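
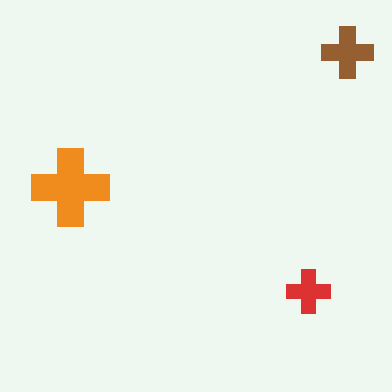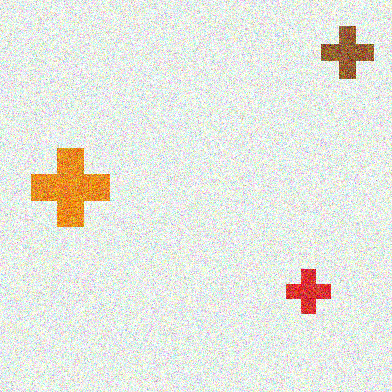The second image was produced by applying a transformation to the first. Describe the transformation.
The transformation is: degraded with heavy additive noise.

Random speckle covers the whole image, including the flat background.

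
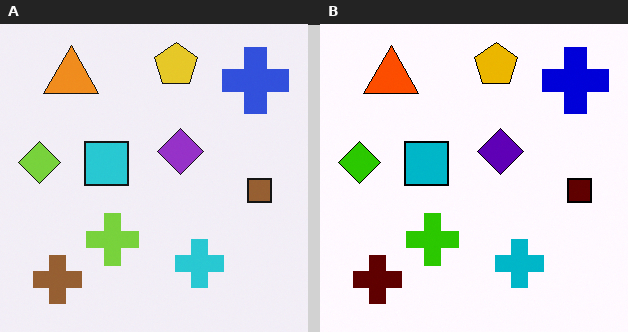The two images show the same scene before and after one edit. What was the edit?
Given much higher contrast.

Tones are pushed away from mid-grey across the whole image — a global contrast change.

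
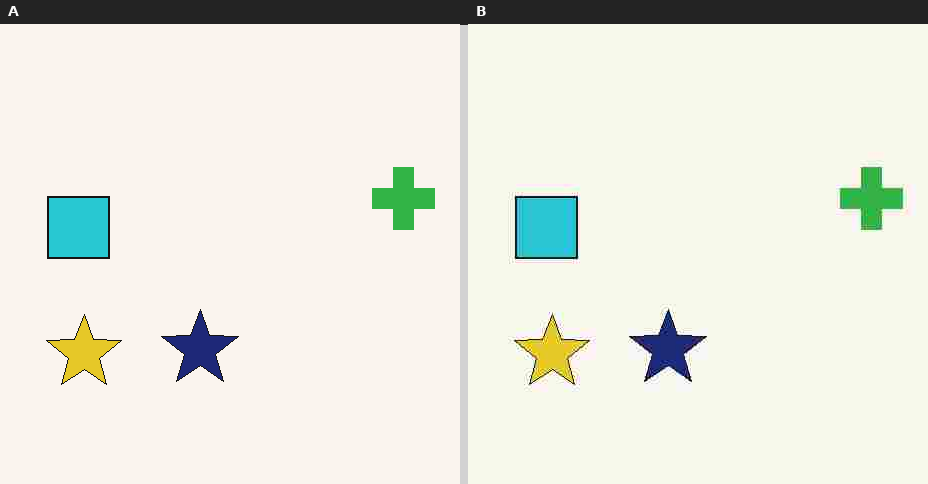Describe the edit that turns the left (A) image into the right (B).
Heavily JPEG-compressed with obvious blocking artifacts.

Blocky 8×8 compression artifacts appear around shape edges and the flat background shows ringing — characteristic JPEG degradation.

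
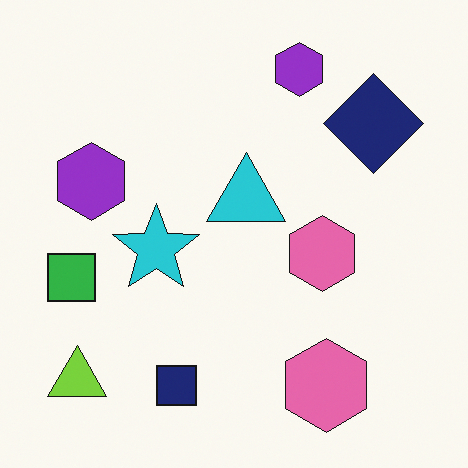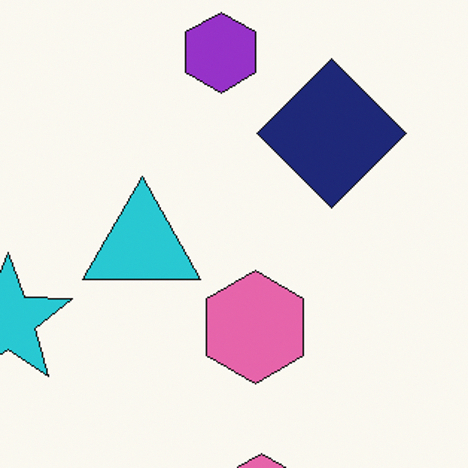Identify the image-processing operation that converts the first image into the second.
It was cropped slightly and scaled back up.

The visible shapes are larger and the field of view is narrower; shapes near the original edges may be partly or wholly outside the frame — a crop-and-rescale.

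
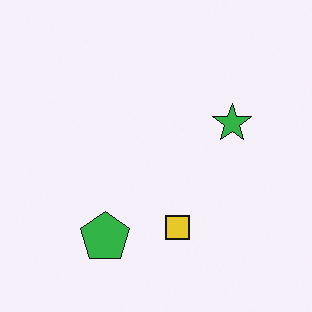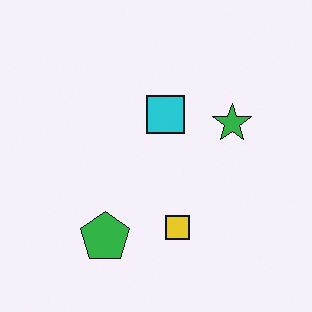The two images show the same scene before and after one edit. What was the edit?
This is the original image overlaid with an additional cyan square.

A cyan square appears in the second image that is absent from the first.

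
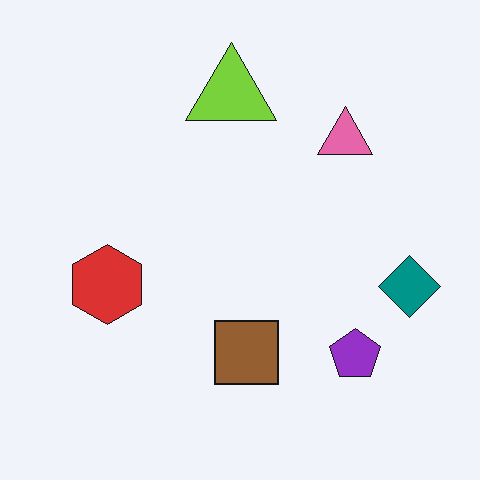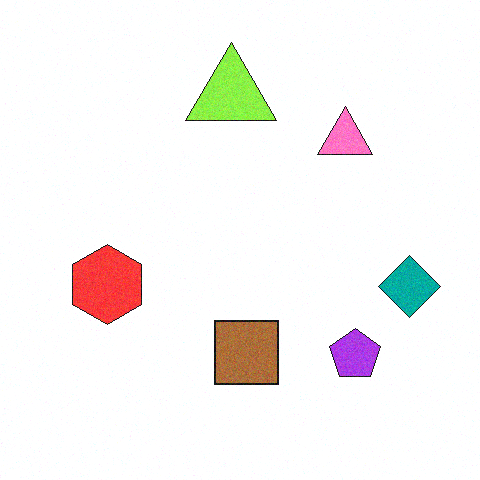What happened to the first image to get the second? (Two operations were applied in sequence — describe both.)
The second image is the first degraded with subtle gaussian noise, then slightly brightened.

Random speckle covers the whole image, including the flat background. Every pixel — background and shapes alike — is uniformly brightened.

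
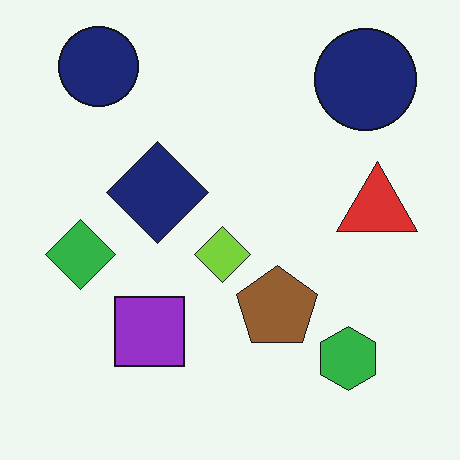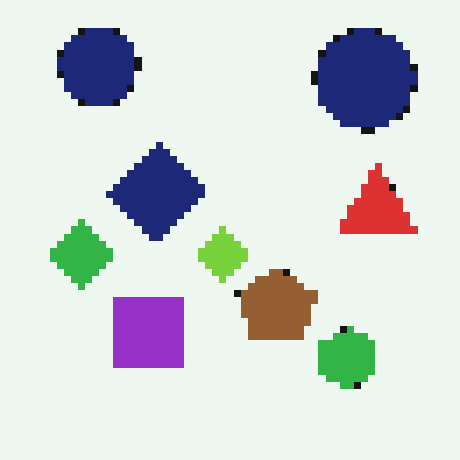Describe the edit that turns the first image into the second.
This is the original image pixelated into visible square blocks.

Shapes are reduced to large square blocks; fine edges and outlines are lost — a downscale-then-upscale (mosaic) effect.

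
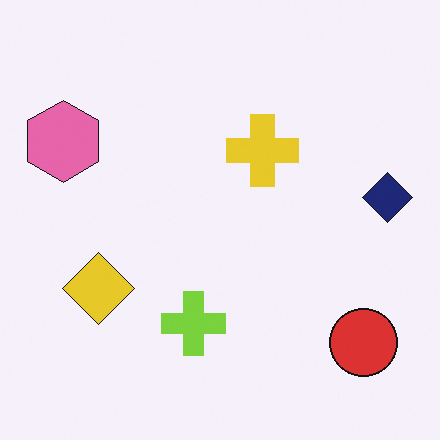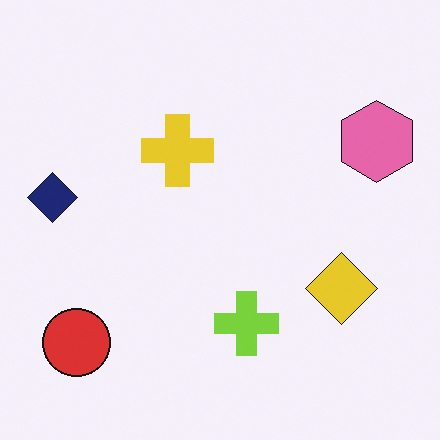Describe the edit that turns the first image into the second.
This is the original image flipped horizontally (left ↔ right).

The navy diamond is in the right of the first image and the left of the second — shapes on opposite sides of the vertical midline have swapped in a mirror flip.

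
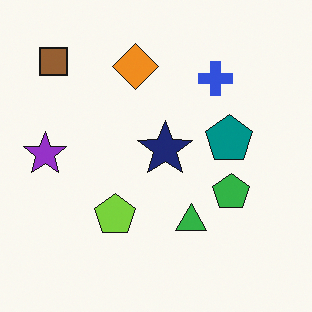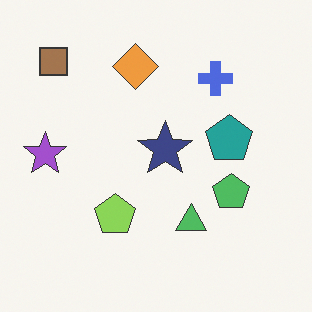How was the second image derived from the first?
The second image is the first given slightly reduced contrast.

Tones are pushed toward mid-grey across the whole image — a global contrast change.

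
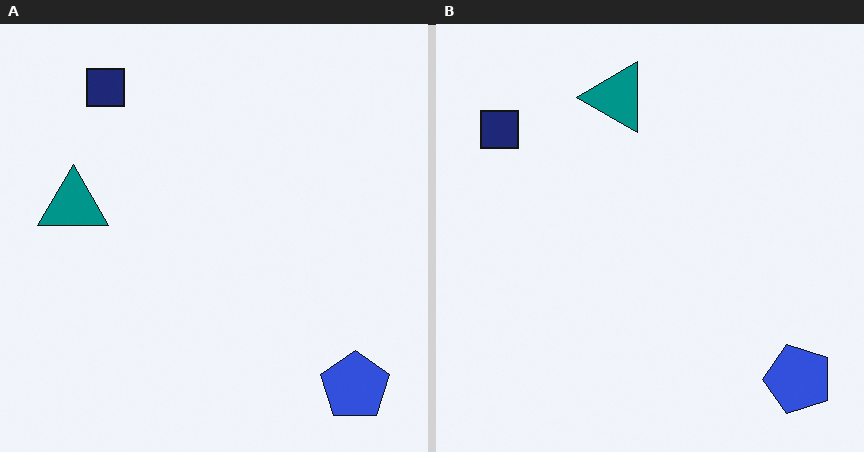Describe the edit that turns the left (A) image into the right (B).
It was transposed (reflected across the top-left ↔ bottom-right diagonal).

Shapes have swapped their row and column positions — what was in the top-right is now in the bottom-left — a diagonal reflection.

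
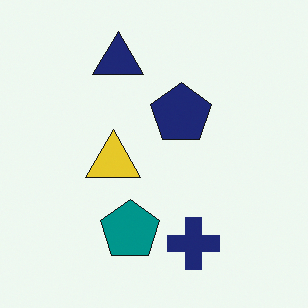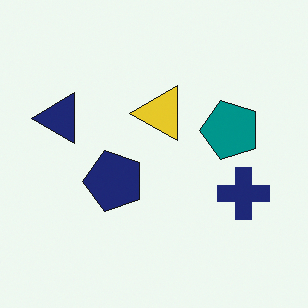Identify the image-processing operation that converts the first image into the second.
The transformation is: transposed (reflected across the top-left ↔ bottom-right diagonal).

Shapes have swapped their row and column positions — what was in the top-right is now in the bottom-left — a diagonal reflection.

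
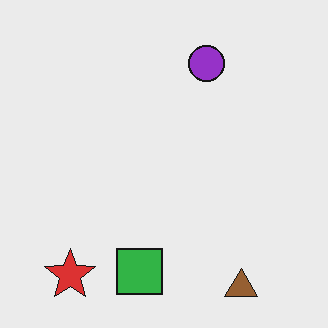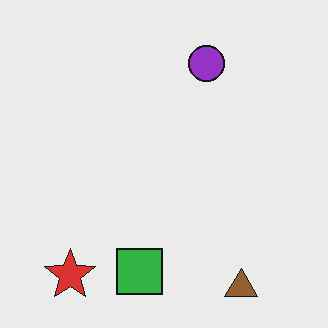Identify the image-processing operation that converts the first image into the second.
This is the original image JPEG-compressed with visible artifacts.

Blocky 8×8 compression artifacts appear around shape edges and the flat background shows ringing — characteristic JPEG degradation.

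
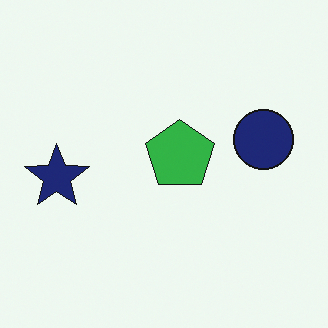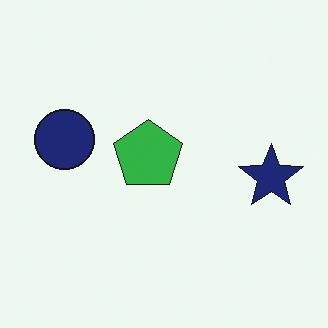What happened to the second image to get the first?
This is the original image flipped horizontally (left ↔ right).

The navy star is in the right of the second image and the left of the first — shapes on opposite sides of the vertical midline have swapped in a mirror flip.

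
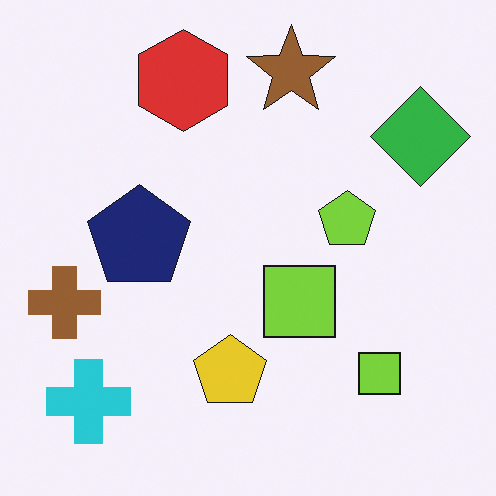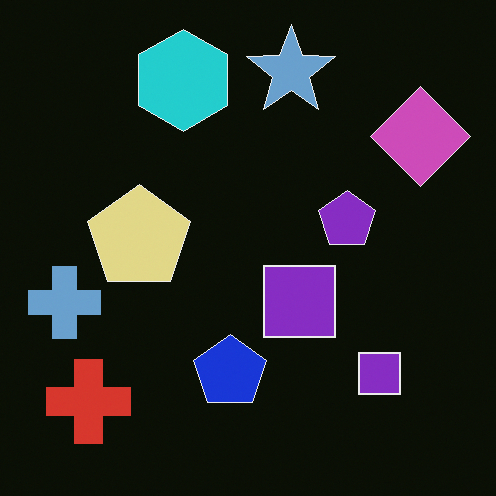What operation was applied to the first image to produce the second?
Color-inverted (negative).

The light background has become dark and every shape's color is its complement — a photographic negative.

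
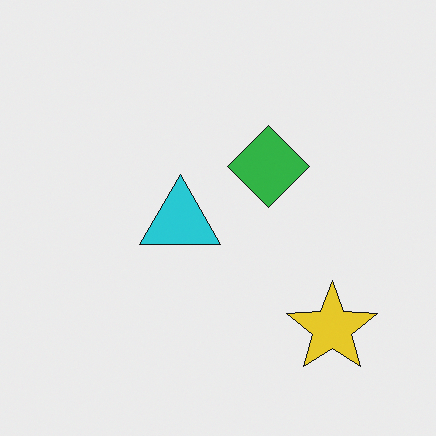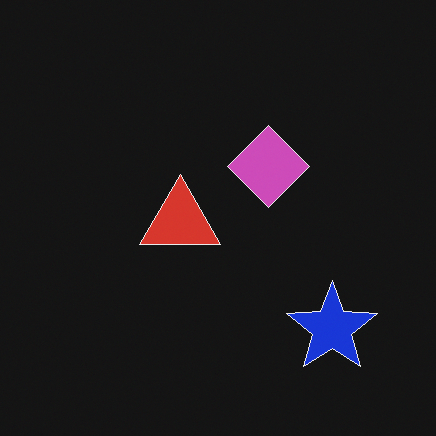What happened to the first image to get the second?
It was color-inverted (negative).

The light background has become dark and every shape's color is its complement — a photographic negative.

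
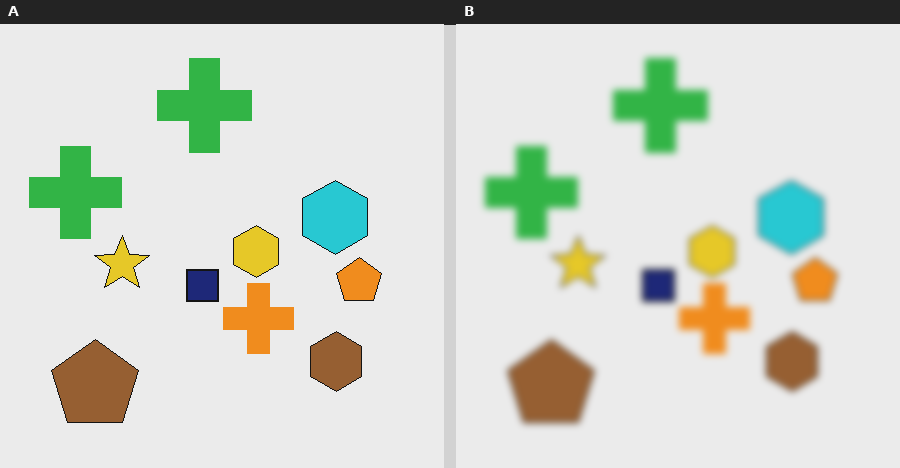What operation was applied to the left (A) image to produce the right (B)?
The transformation is: moderately blurred.

Shape edges and outlines are uniformly softened across the whole image.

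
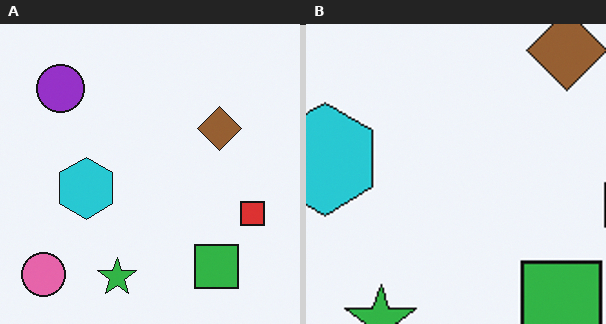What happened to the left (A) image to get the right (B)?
This is the original image cropped tightly and scaled back up.

The visible shapes are larger and the field of view is narrower; shapes near the original edges may be partly or wholly outside the frame — a crop-and-rescale.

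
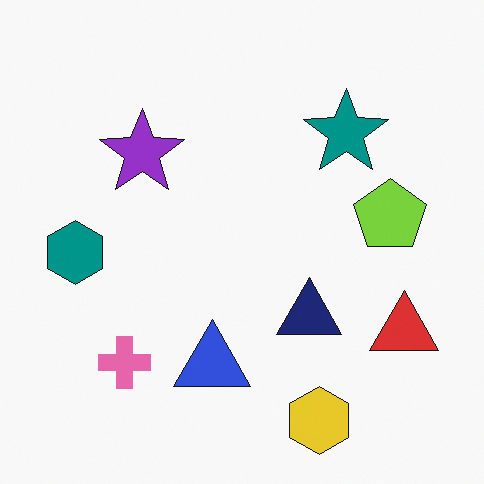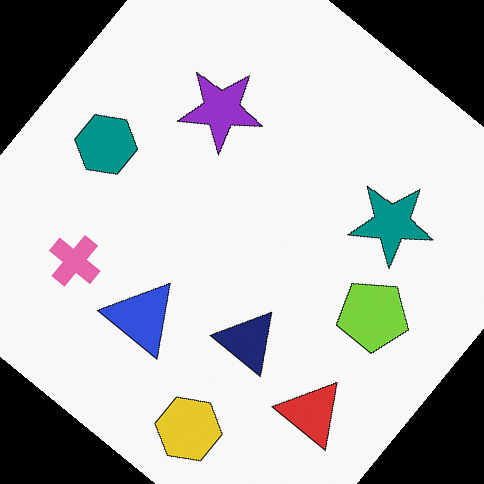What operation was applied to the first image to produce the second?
The transformation is: rotated clockwise by a large amount — several tens of degrees.

Every shape is tilted by the same angle and the image corners show triangular fill wedges — a whole-image rotation by a non-right angle.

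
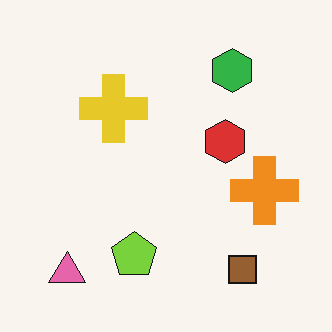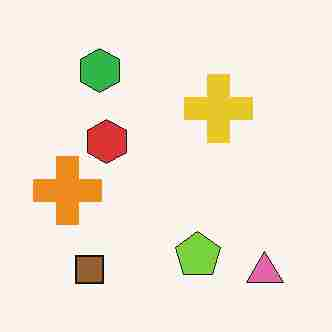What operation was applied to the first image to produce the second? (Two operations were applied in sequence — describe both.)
It was flipped horizontally (left ↔ right), then heavily JPEG-compressed with obvious blocking artifacts.

The pink triangle is in the bottom-left of the first image and the bottom-right of the second — shapes on opposite sides of the vertical midline have swapped in a mirror flip. Blocky 8×8 compression artifacts appear around shape edges and the flat background shows ringing — characteristic JPEG degradation.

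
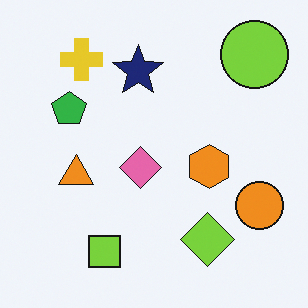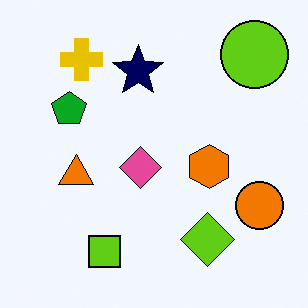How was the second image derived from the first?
Given slightly increased contrast.

Tones are pushed away from mid-grey across the whole image — a global contrast change.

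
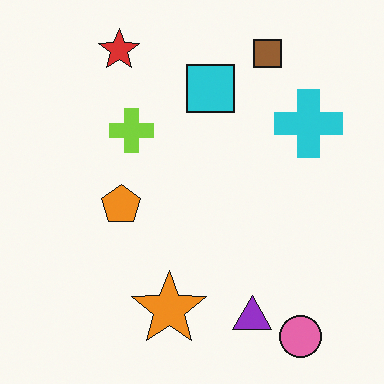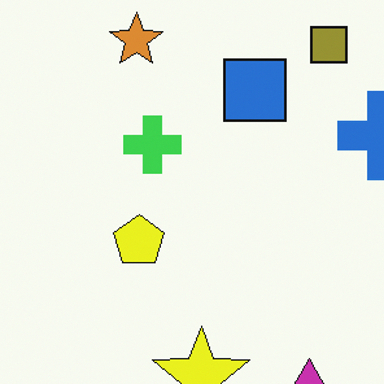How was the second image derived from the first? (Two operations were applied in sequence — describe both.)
The second image is the first cropped slightly and scaled back up, then hue-shifted slightly.

The visible shapes are larger and the field of view is narrower; shapes near the original edges may be partly or wholly outside the frame — a crop-and-rescale. Every shape's color has rotated by the same amount around the hue wheel — a uniform hue shift.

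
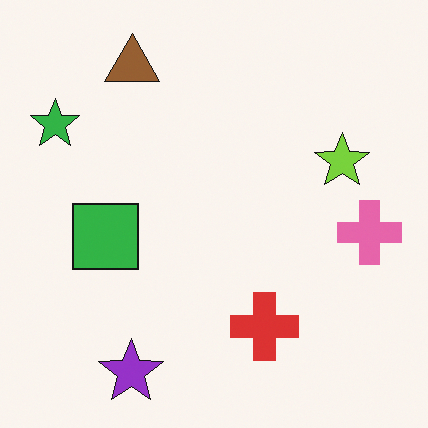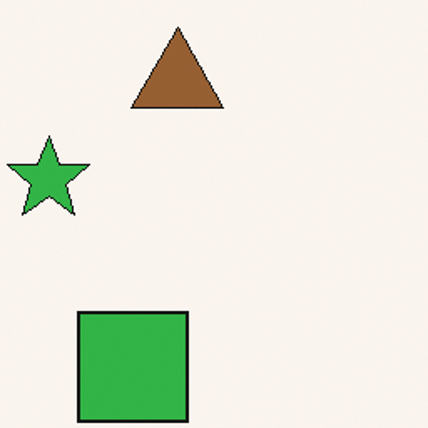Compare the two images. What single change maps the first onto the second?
Cropped tightly and scaled back up.

The visible shapes are larger and the field of view is narrower; shapes near the original edges may be partly or wholly outside the frame — a crop-and-rescale.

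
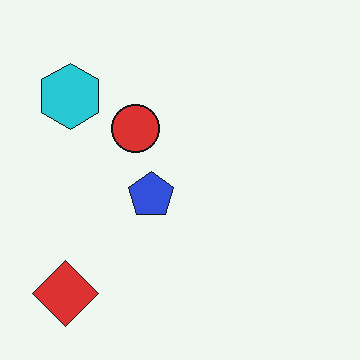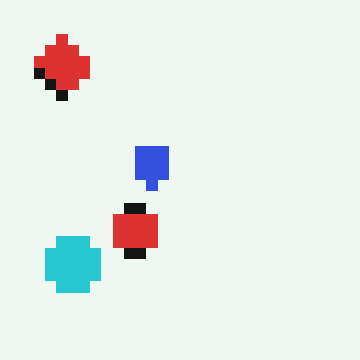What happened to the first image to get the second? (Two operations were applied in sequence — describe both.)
The image was flipped vertically (top ↔ bottom), then heavily pixelated into large blocks.

The red diamond is in the bottom-left of the first image and the top-left of the second — shapes on opposite sides of the horizontal midline have swapped in a mirror flip. Shapes are reduced to large square blocks; fine edges and outlines are lost — a downscale-then-upscale (mosaic) effect.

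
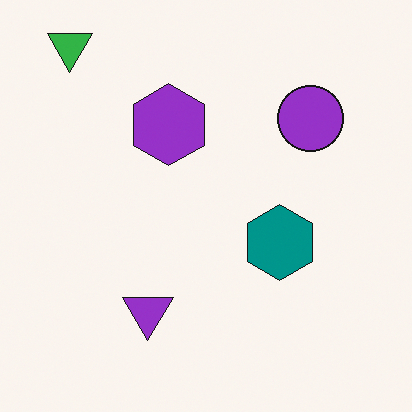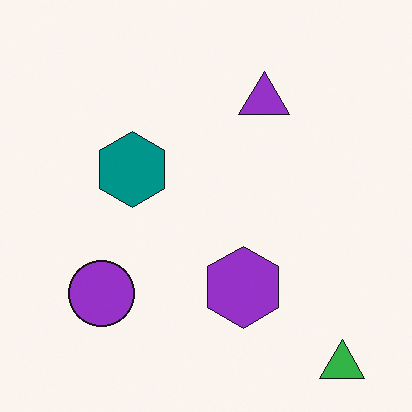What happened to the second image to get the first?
This is the original image rotated 180°.

The green triangle sits in the bottom-right of the second image and the top-left of the first — consistent with a whole-image 180° rotation.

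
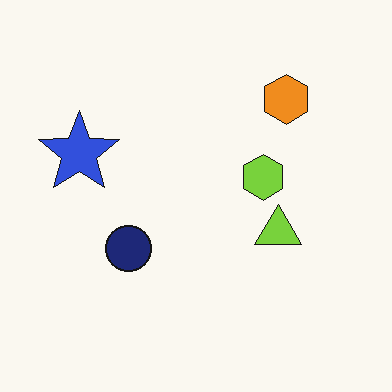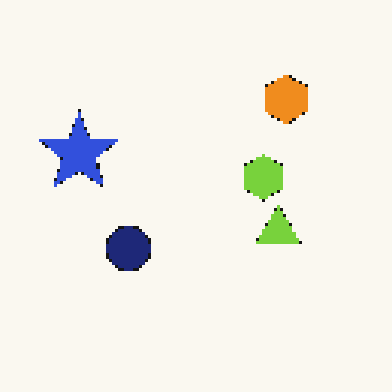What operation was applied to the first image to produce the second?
The image was lightly pixelated (a mild mosaic effect).

Shapes are reduced to large square blocks; fine edges and outlines are lost — a downscale-then-upscale (mosaic) effect.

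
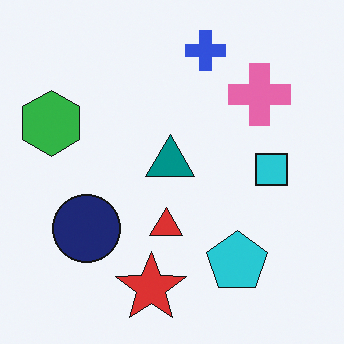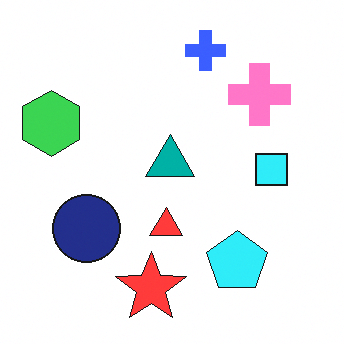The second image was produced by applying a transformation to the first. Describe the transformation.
The second image is the first slightly brightened.

Every pixel — background and shapes alike — is uniformly brightened.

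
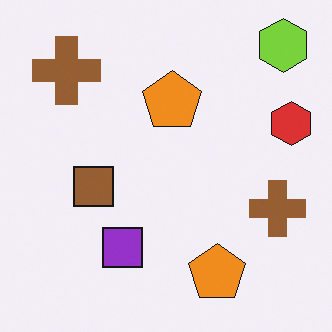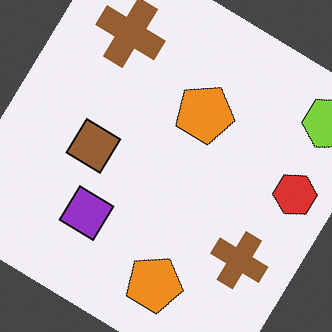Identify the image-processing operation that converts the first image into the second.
It was rotated clockwise by a large amount — several tens of degrees.

Every shape is tilted by the same angle and the image corners show triangular fill wedges — a whole-image rotation by a non-right angle.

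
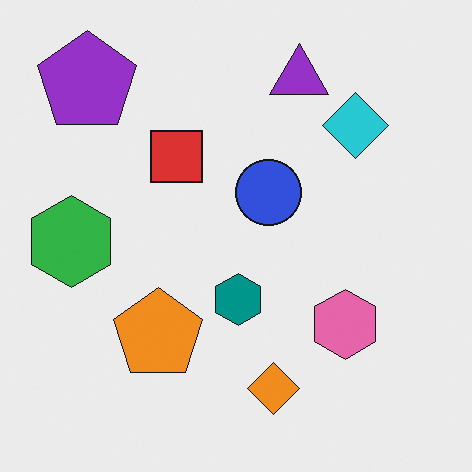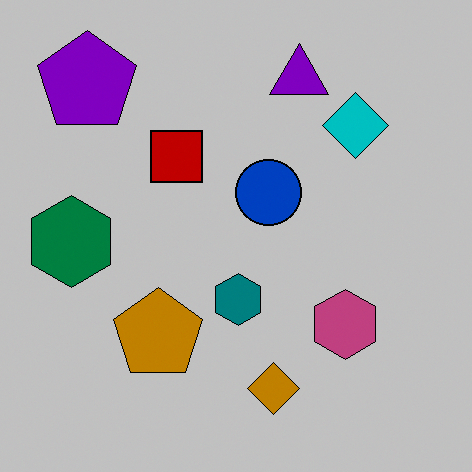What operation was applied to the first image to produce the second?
It was heavily posterized to just a handful of flat colors.

Each flat color has snapped to a coarser quantized level — most visibly, the near-white background has dropped to a flat grey.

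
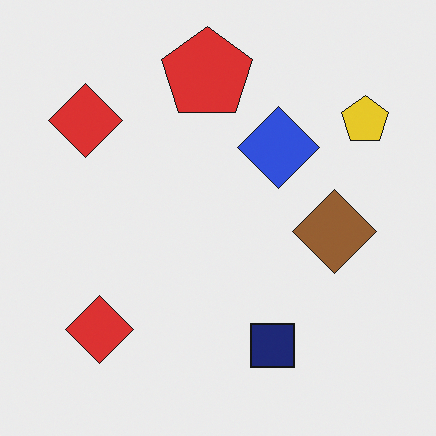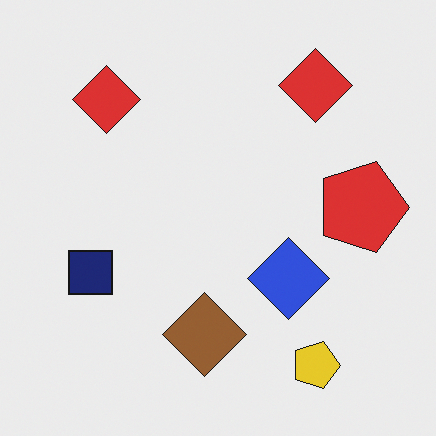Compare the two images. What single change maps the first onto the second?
It was rotated 90° clockwise.

The yellow pentagon sits in the top-right of the first image and the bottom-right of the second — consistent with a whole-image 90° clockwise rotation.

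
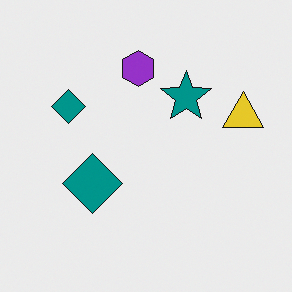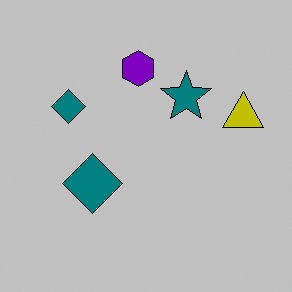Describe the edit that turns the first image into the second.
The second image is the first aggressively posterized.

Each flat color has snapped to a coarser quantized level — most visibly, the near-white background has dropped to a flat grey.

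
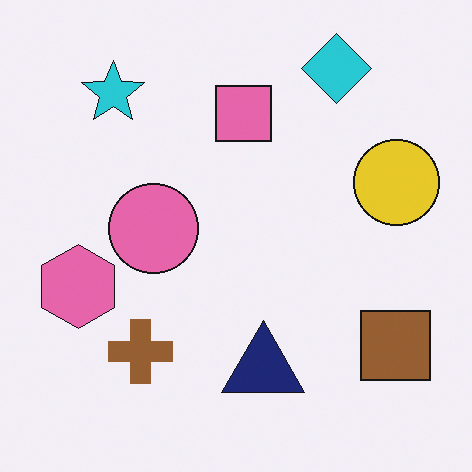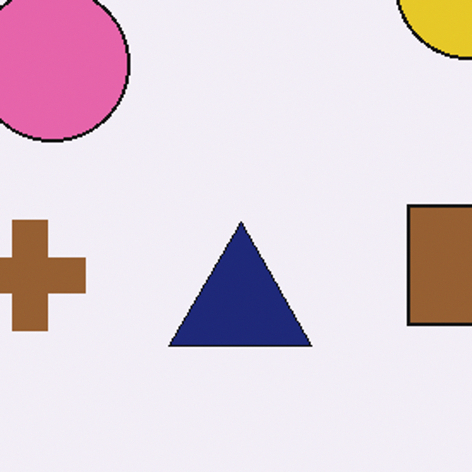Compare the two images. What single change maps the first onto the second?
Cropped tightly and scaled back up.

The visible shapes are larger and the field of view is narrower; shapes near the original edges may be partly or wholly outside the frame — a crop-and-rescale.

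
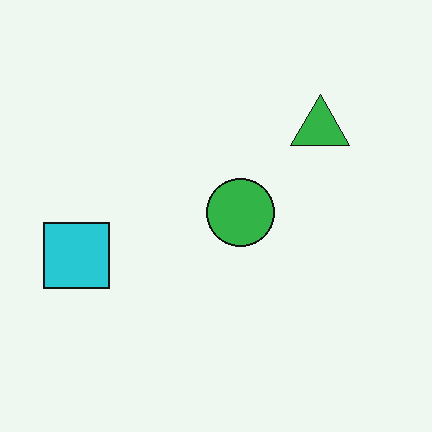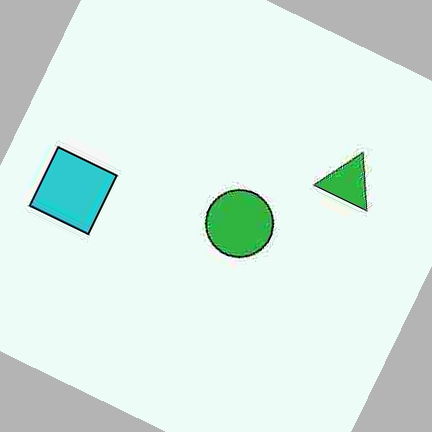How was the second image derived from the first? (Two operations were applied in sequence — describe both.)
Heavily JPEG-compressed with obvious blocking artifacts, then rotated clockwise by a clearly visible amount.

Blocky 8×8 compression artifacts appear around shape edges and the flat background shows ringing — characteristic JPEG degradation. Every shape is tilted by the same angle and the image corners show triangular fill wedges — a whole-image rotation by a non-right angle.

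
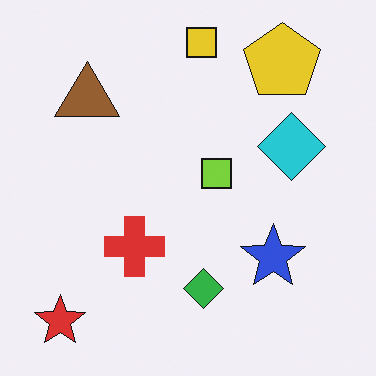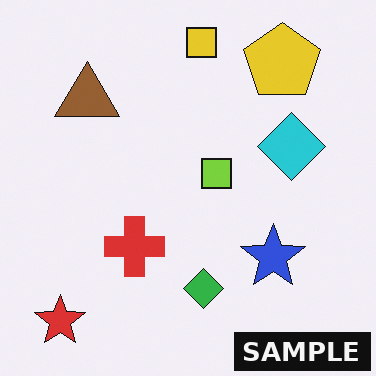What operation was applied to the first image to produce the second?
This is the original image watermarked with the text "SAMPLE" in the lower-right corner.

A dark label reading "SAMPLE" appears in the lower-right corner.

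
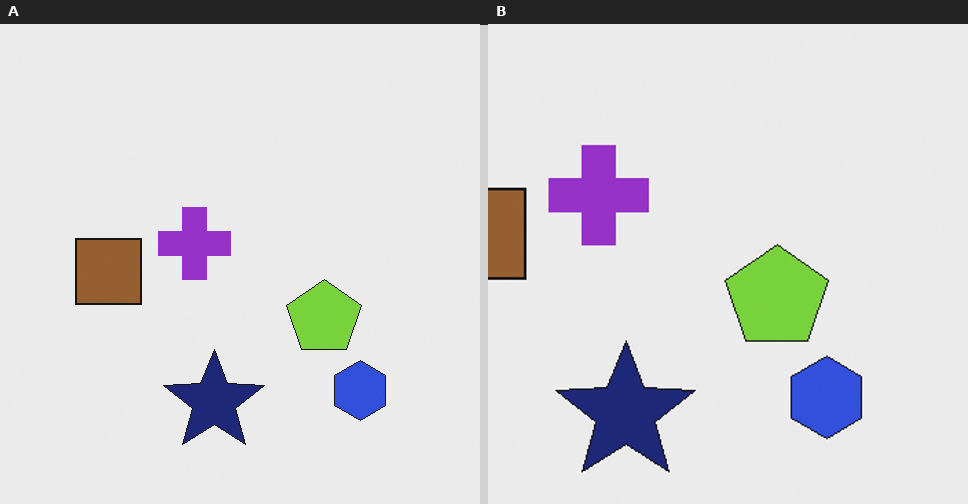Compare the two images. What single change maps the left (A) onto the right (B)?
The transformation is: cropped to a modestly smaller region and rescaled.

The visible shapes are larger and the field of view is narrower; shapes near the original edges may be partly or wholly outside the frame — a crop-and-rescale.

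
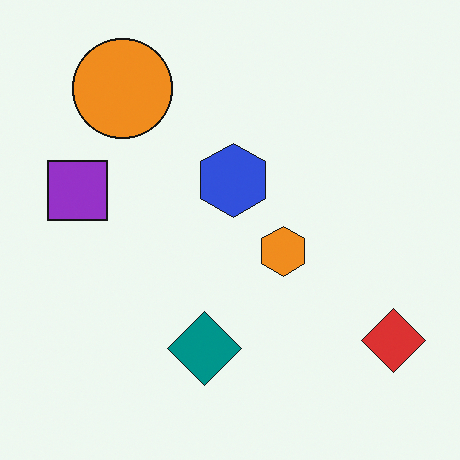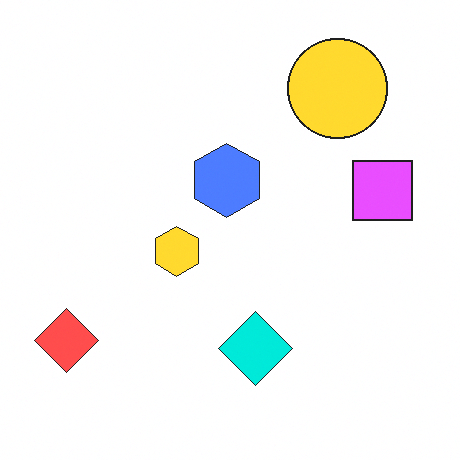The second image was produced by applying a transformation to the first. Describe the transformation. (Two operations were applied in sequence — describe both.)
It was flipped horizontally (left ↔ right), then substantially brightened.

The red diamond is in the bottom-right of the first image and the bottom-left of the second — shapes on opposite sides of the vertical midline have swapped in a mirror flip. Every pixel — background and shapes alike — is uniformly brightened.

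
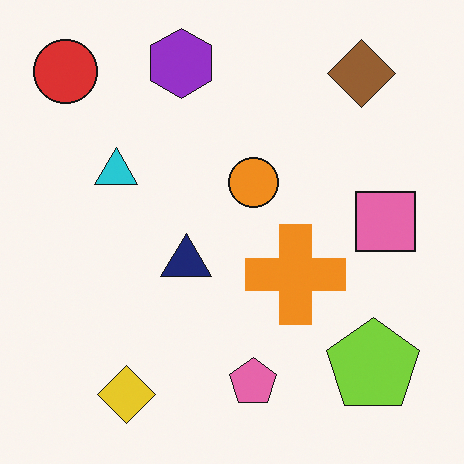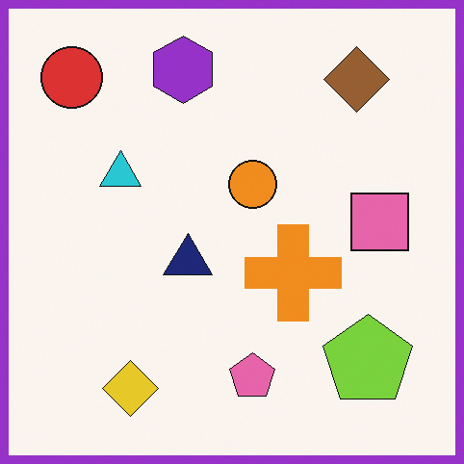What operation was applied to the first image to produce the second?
This is the original image framed with a purple border.

A solid purple frame runs around the edge of the second image, with the content slightly shrunk inside it.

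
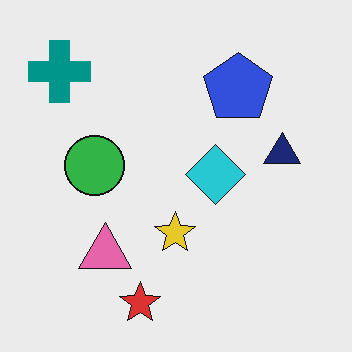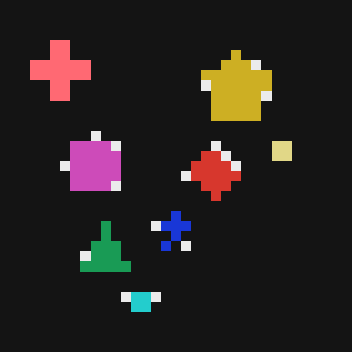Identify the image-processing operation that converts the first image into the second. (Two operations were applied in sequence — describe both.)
The image was heavily pixelated into large blocks, then color-inverted (negative).

Shapes are reduced to large square blocks; fine edges and outlines are lost — a downscale-then-upscale (mosaic) effect. The light background has become dark and every shape's color is its complement — a photographic negative.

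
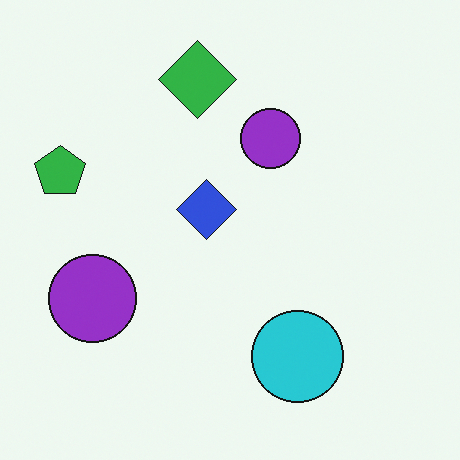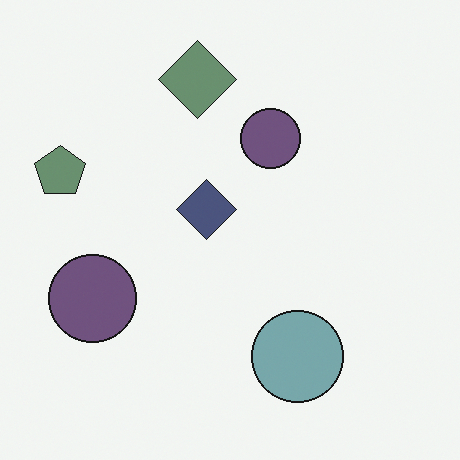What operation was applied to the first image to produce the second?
The transformation is: made much more muted (saturation change).

All colors are more muted and greyish — a global saturation change.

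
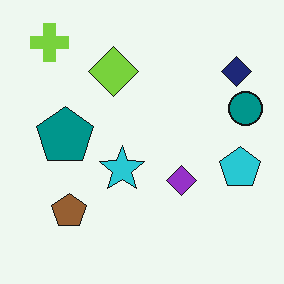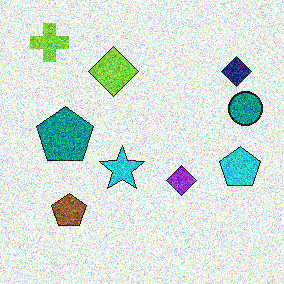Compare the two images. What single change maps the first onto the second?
It was degraded with strong gaussian noise.

Random speckle covers the whole image, including the flat background.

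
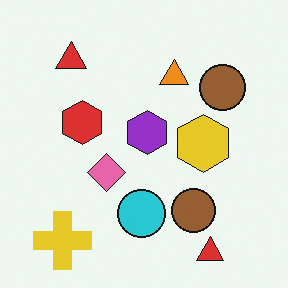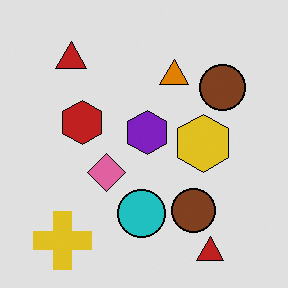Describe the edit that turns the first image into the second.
This is the original image moderately posterized.

Each flat color has snapped to a coarser quantized level — most visibly, the near-white background has dropped to a flat grey.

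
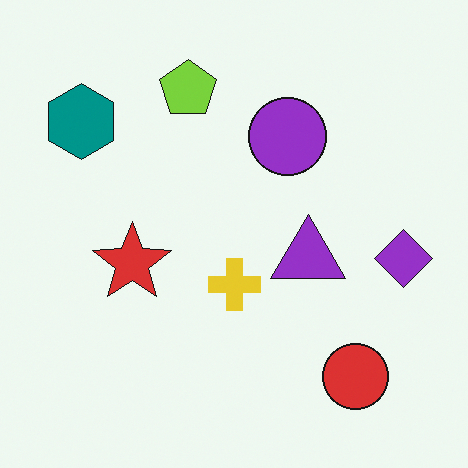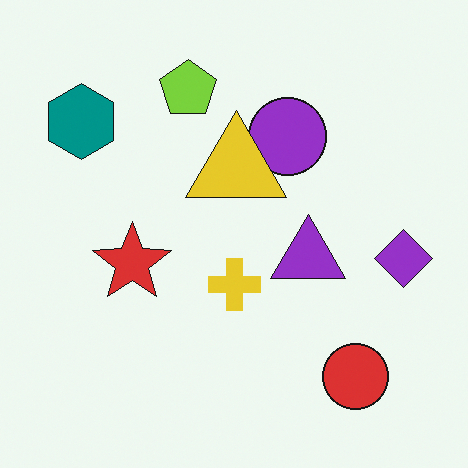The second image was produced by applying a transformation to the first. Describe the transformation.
The image was overlaid with an additional yellow triangle.

A yellow triangle appears in the second image that is absent from the first.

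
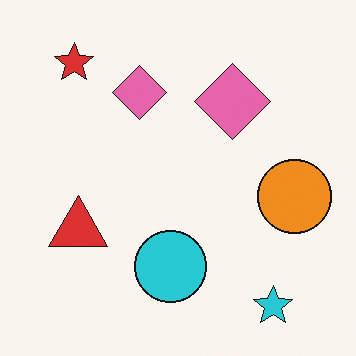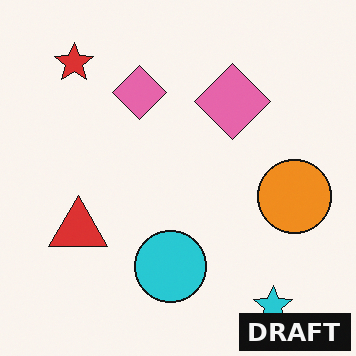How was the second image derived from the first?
It was watermarked with the text "DRAFT" in the lower-right corner.

A dark label reading "DRAFT" appears in the lower-right corner.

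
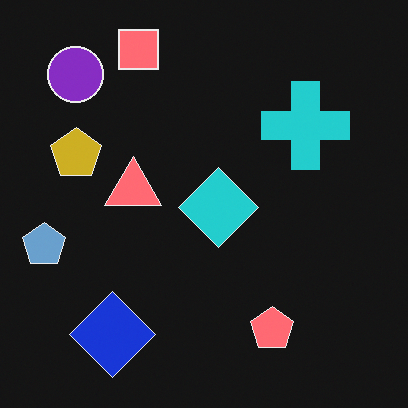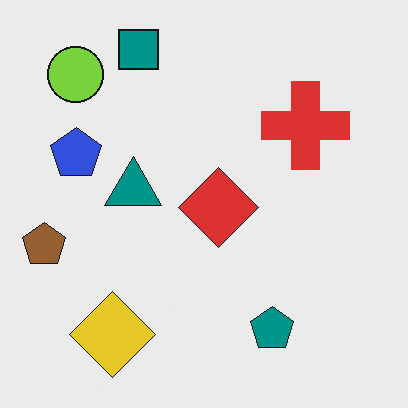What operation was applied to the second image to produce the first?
This is the original image color-inverted (negative).

The light background has become dark and every shape's color is its complement — a photographic negative.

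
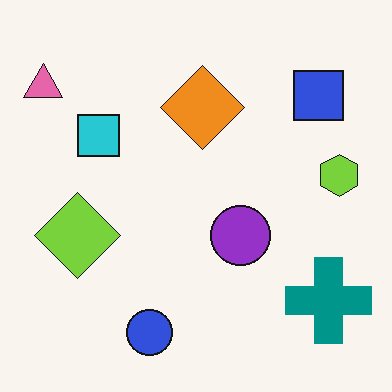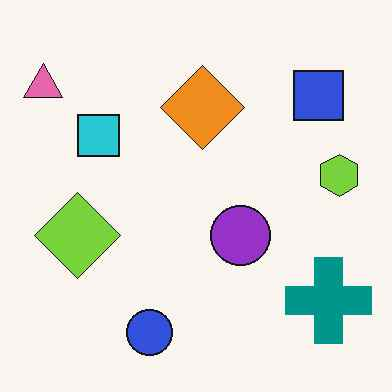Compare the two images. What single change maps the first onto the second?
It was given moderate JPEG compression.

Blocky 8×8 compression artifacts appear around shape edges and the flat background shows ringing — characteristic JPEG degradation.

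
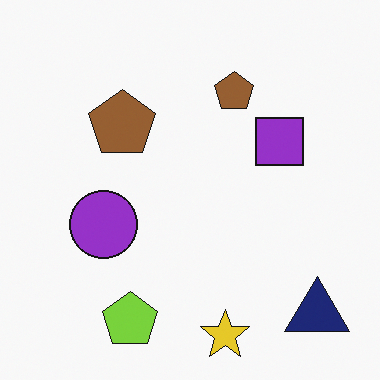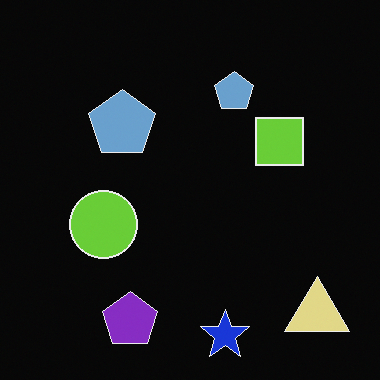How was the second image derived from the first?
The transformation is: color-inverted (negative).

The light background has become dark and every shape's color is its complement — a photographic negative.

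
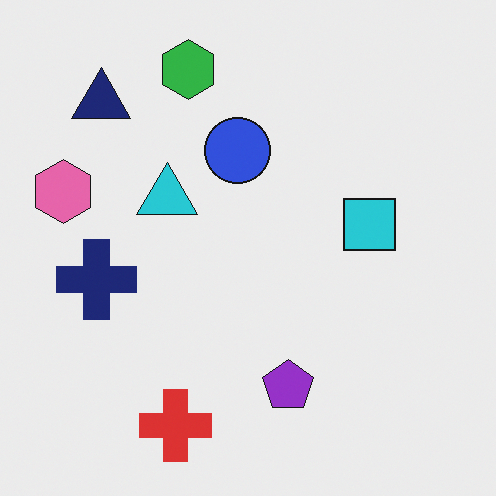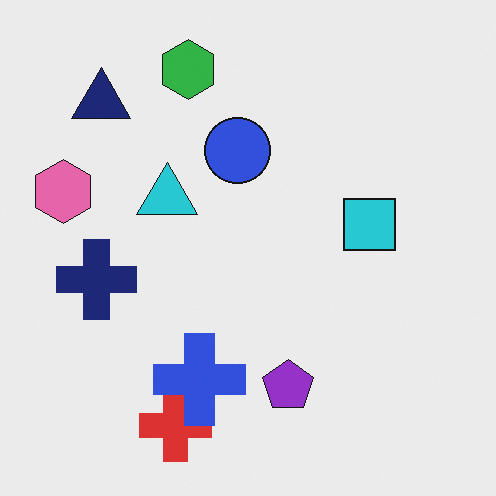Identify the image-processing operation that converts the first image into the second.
Overlaid with an additional blue cross.

A blue cross appears in the second image that is absent from the first.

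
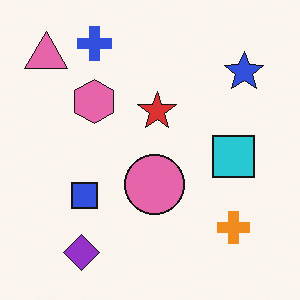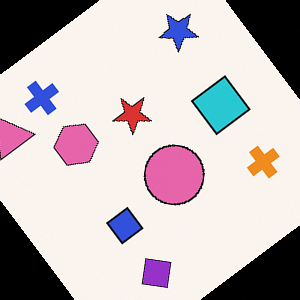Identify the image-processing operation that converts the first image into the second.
The second image is the first rotated counter-clockwise by a large amount — several tens of degrees.

Every shape is tilted by the same angle and the image corners show triangular fill wedges — a whole-image rotation by a non-right angle.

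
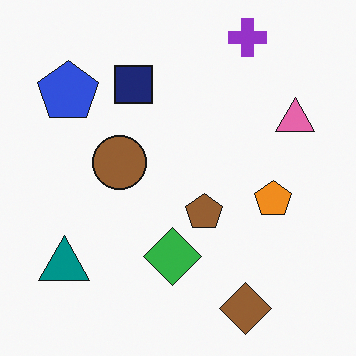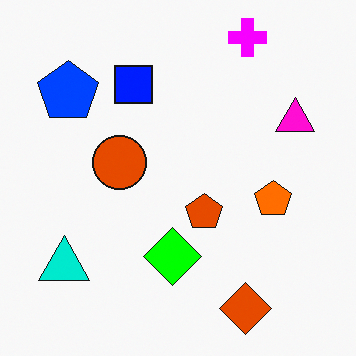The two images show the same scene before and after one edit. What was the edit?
The image was made much more vivid (saturation change).

All colors are more vivid — a global saturation change.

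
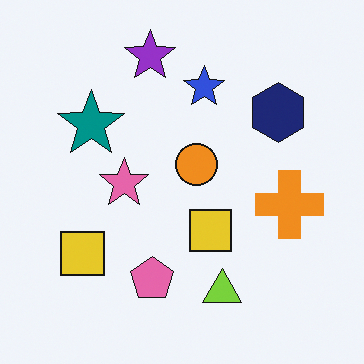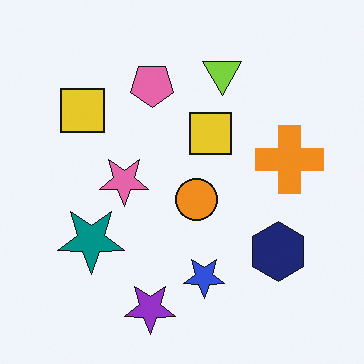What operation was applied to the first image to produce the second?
The transformation is: flipped vertically (top ↔ bottom).

The purple star is in the top of the first image and the bottom of the second — shapes on opposite sides of the horizontal midline have swapped in a mirror flip.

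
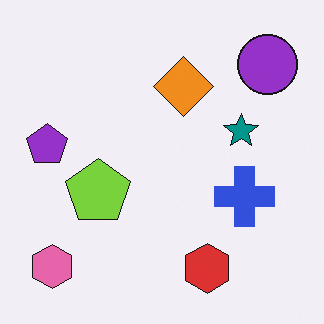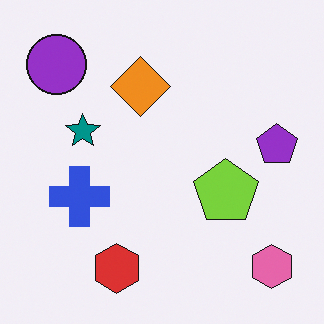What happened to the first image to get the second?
Flipped horizontally (left ↔ right).

The purple pentagon is in the left of the first image and the right of the second — shapes on opposite sides of the vertical midline have swapped in a mirror flip.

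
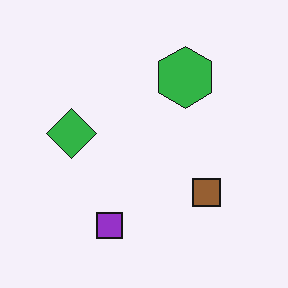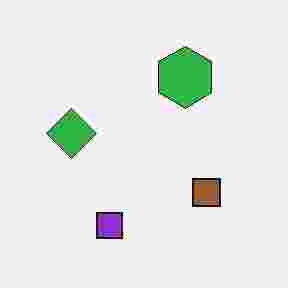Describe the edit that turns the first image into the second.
It was heavily JPEG-compressed with obvious blocking artifacts.

Blocky 8×8 compression artifacts appear around shape edges and the flat background shows ringing — characteristic JPEG degradation.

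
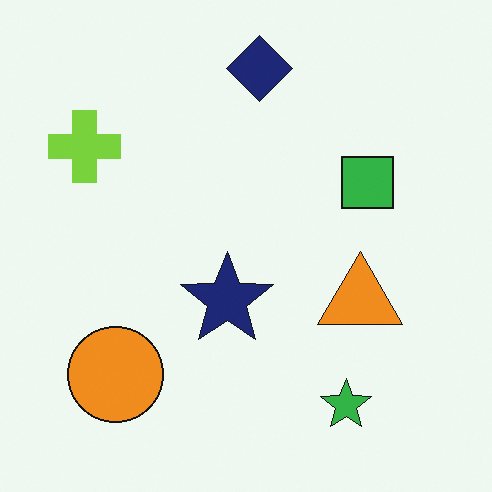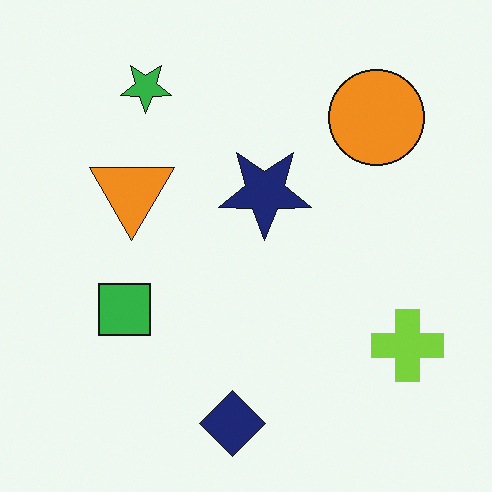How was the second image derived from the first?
It was rotated 180°.

The lime cross sits in the top-left of the first image and the bottom-right of the second — consistent with a whole-image 180° rotation.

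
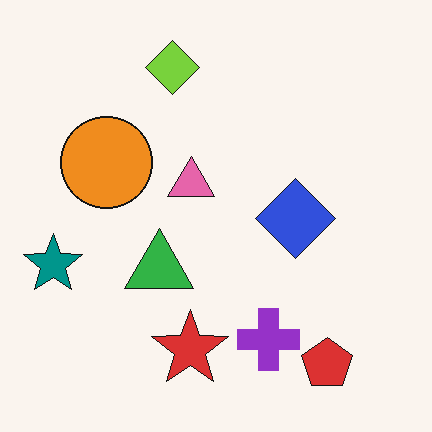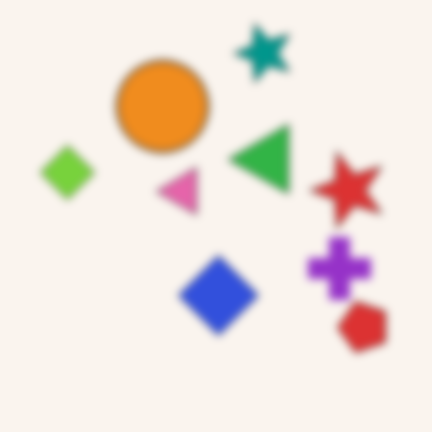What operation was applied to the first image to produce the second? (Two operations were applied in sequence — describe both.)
The image was transposed (reflected across the top-left ↔ bottom-right diagonal), then noticeably gaussian-blurred.

Shapes have swapped their row and column positions — what was in the top-right is now in the bottom-left — a diagonal reflection. Shape edges and outlines are uniformly softened across the whole image.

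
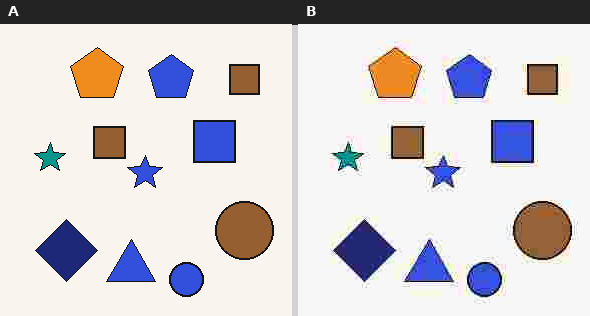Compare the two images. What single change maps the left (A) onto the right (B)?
This is the original image degraded with heavy JPEG compression.

Blocky 8×8 compression artifacts appear around shape edges and the flat background shows ringing — characteristic JPEG degradation.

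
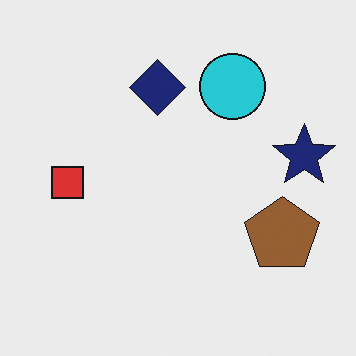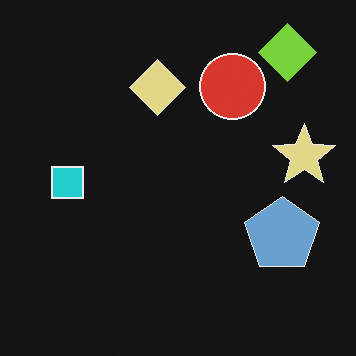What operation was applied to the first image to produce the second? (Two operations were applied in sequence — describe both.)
The second image is the first color-inverted (negative), then overlaid with an additional lime diamond.

The light background has become dark and every shape's color is its complement — a photographic negative. A lime diamond appears in the second image that is absent from the first.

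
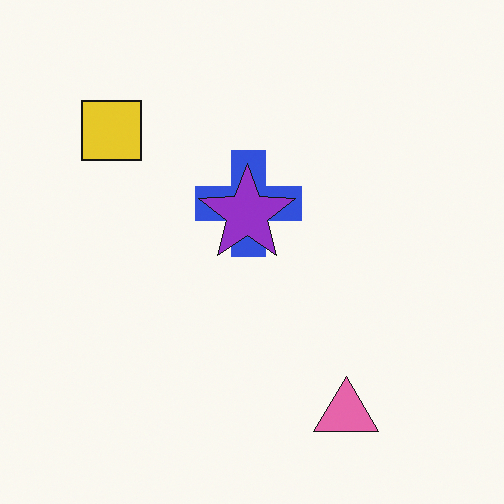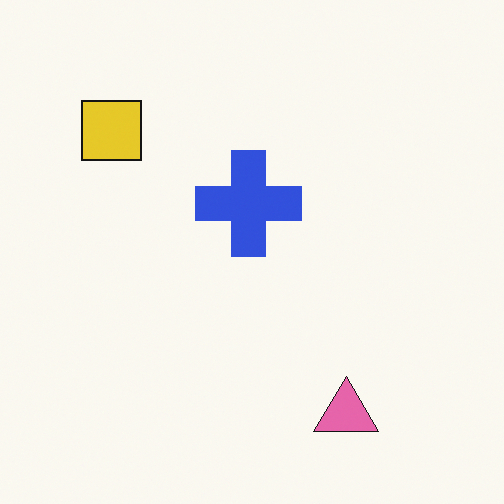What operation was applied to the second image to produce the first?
Overlaid with an additional purple star.

A purple star appears in the first image that is absent from the second.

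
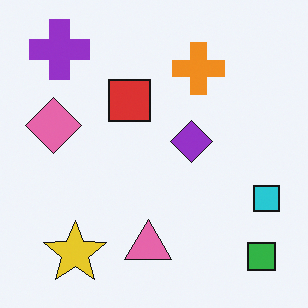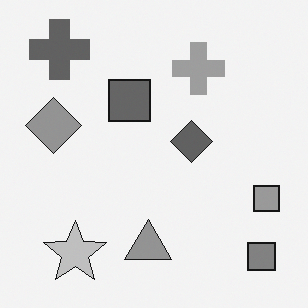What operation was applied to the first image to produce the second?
It was converted to grayscale.

All color is removed — every shape is now a shade of grey.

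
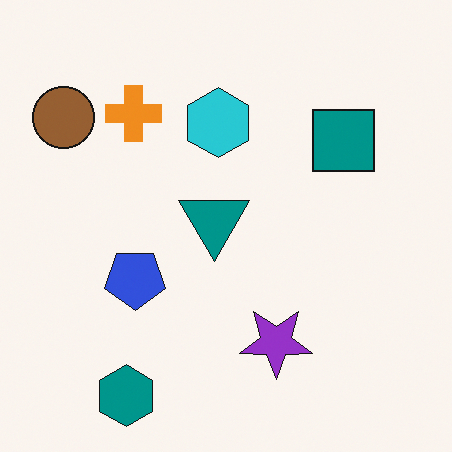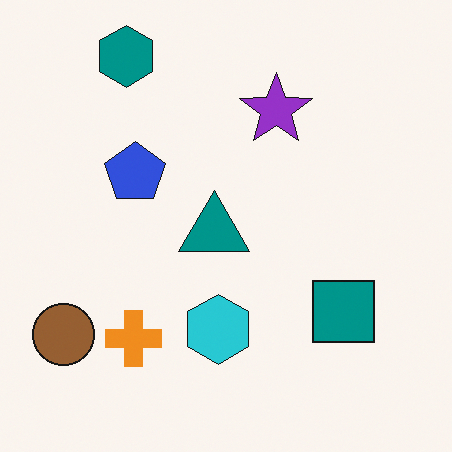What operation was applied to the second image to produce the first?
The image was flipped vertically (top ↔ bottom).

The teal hexagon is in the top-left of the second image and the bottom-left of the first — shapes on opposite sides of the horizontal midline have swapped in a mirror flip.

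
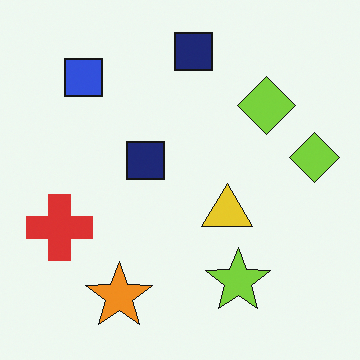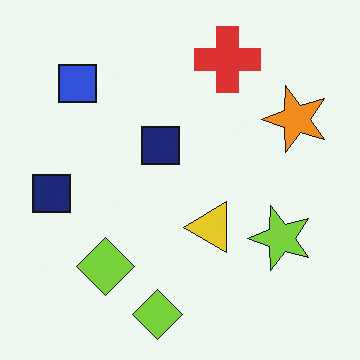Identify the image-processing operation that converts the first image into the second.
Transposed (reflected across the top-left ↔ bottom-right diagonal).

Shapes have swapped their row and column positions — what was in the top-right is now in the bottom-left — a diagonal reflection.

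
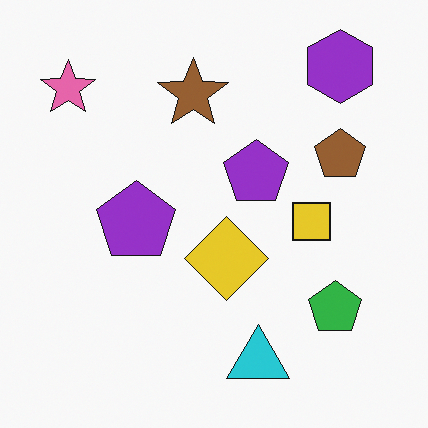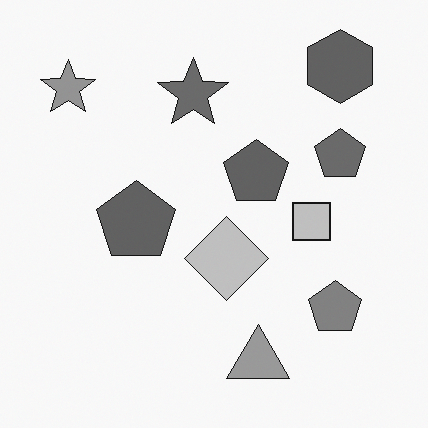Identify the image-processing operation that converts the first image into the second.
Converted to grayscale.

All color is removed — every shape is now a shade of grey.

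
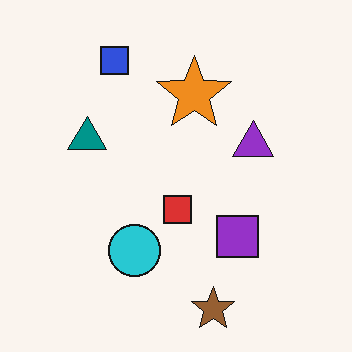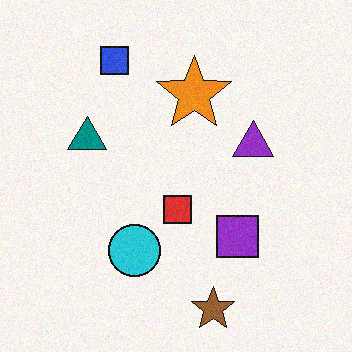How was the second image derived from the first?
It was degraded with subtle gaussian noise.

Random speckle covers the whole image, including the flat background.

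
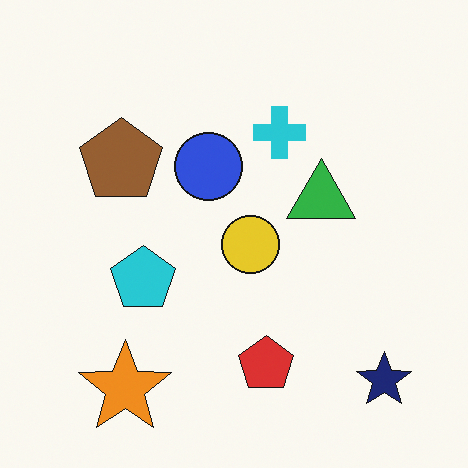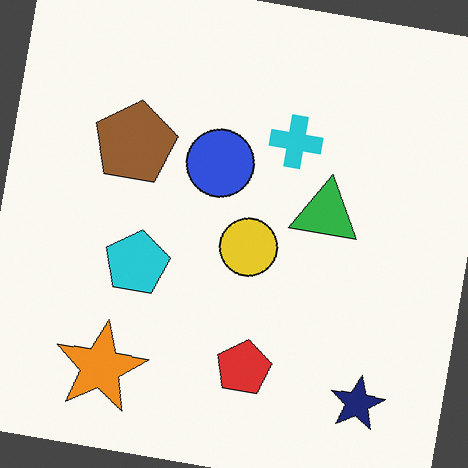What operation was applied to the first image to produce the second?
The transformation is: rotated clockwise by a few degrees.

Every shape is tilted by the same angle and the image corners show triangular fill wedges — a whole-image rotation by a non-right angle.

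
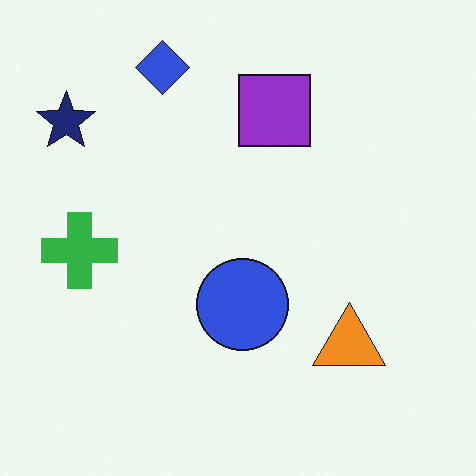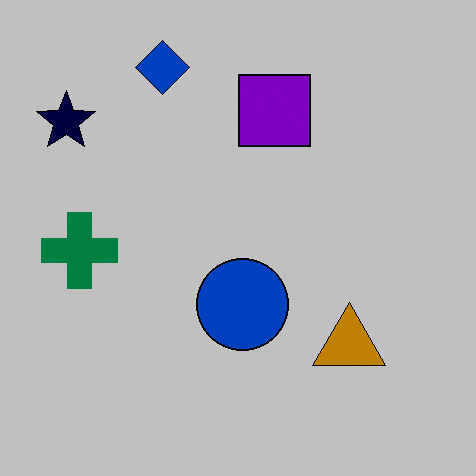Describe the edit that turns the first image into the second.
It was aggressively posterized.

Each flat color has snapped to a coarser quantized level — most visibly, the near-white background has dropped to a flat grey.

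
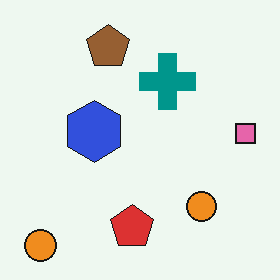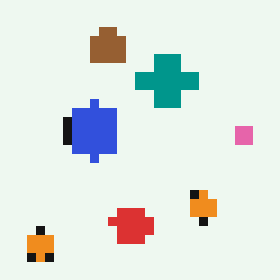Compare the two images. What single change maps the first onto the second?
Coarsely pixelated.

Shapes are reduced to large square blocks; fine edges and outlines are lost — a downscale-then-upscale (mosaic) effect.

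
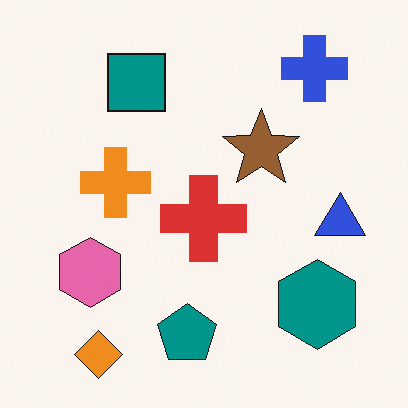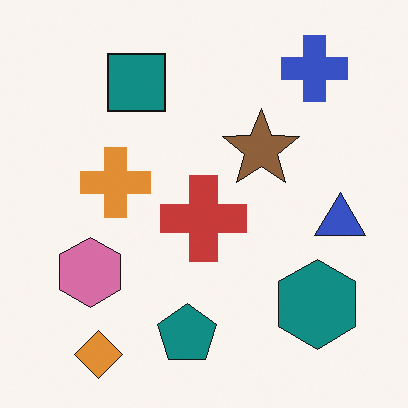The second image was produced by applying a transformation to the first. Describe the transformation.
It was slightly desaturated.

All colors are more muted and greyish — a global saturation change.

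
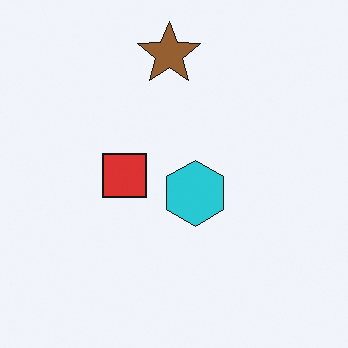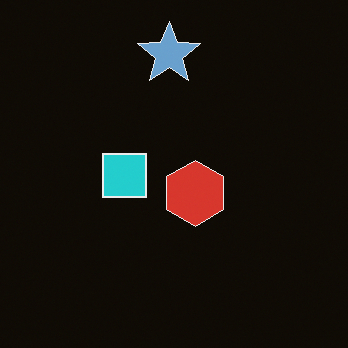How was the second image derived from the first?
The transformation is: color-inverted (negative).

The light background has become dark and every shape's color is its complement — a photographic negative.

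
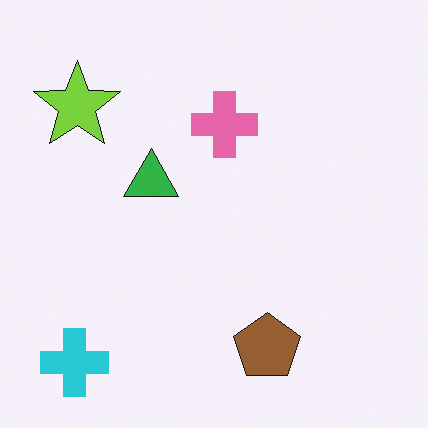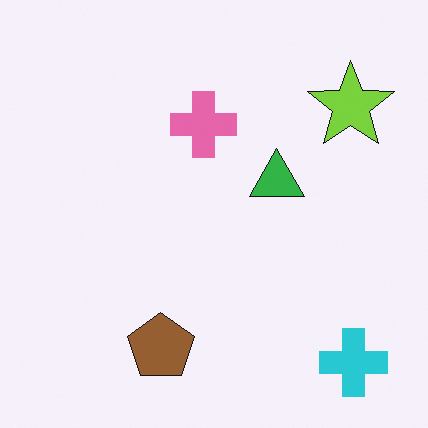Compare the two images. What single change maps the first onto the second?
The image was flipped horizontally (left ↔ right).

The cyan cross is in the bottom-left of the first image and the bottom-right of the second — shapes on opposite sides of the vertical midline have swapped in a mirror flip.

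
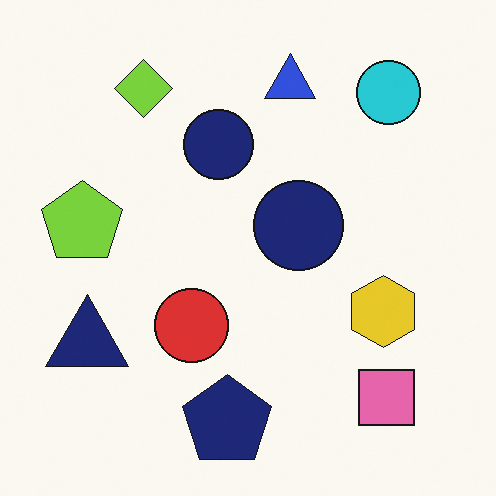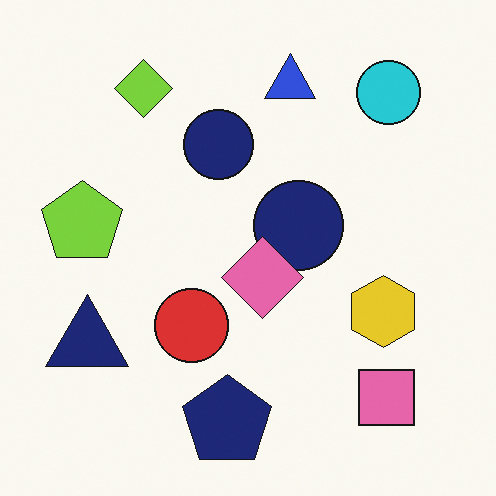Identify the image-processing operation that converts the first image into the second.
The second image is the first overlaid with an additional pink diamond.

A pink diamond appears in the second image that is absent from the first.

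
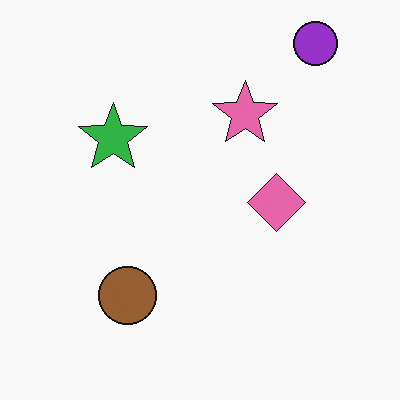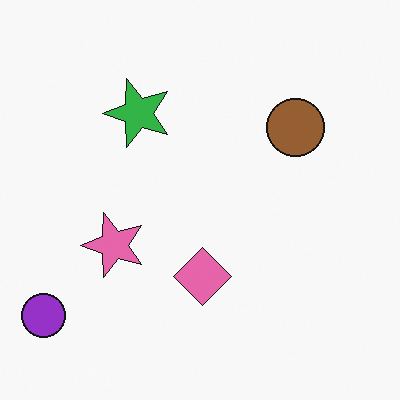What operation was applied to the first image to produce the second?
Transposed (reflected across the top-left ↔ bottom-right diagonal).

Shapes have swapped their row and column positions — what was in the top-right is now in the bottom-left — a diagonal reflection.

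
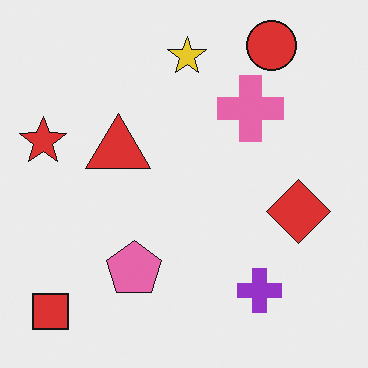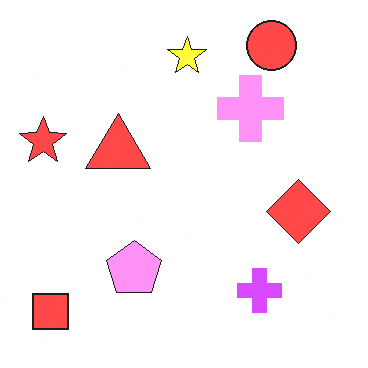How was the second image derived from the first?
The second image is the first brightened a lot.

Every pixel — background and shapes alike — is uniformly brightened.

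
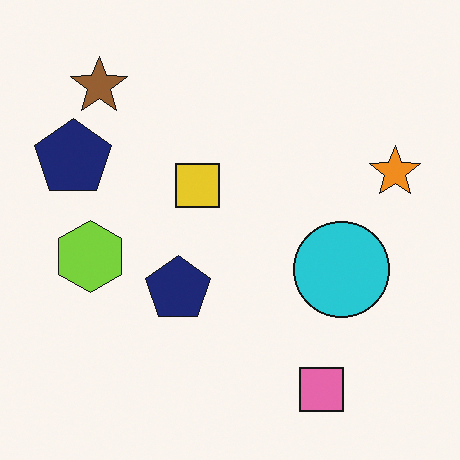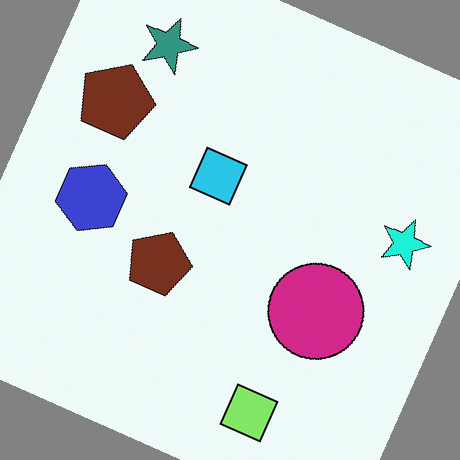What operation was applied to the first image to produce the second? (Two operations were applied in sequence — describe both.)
The transformation is: rotated clockwise by a clearly visible amount, then hue-shifted noticeably.

Every shape is tilted by the same angle and the image corners show triangular fill wedges — a whole-image rotation by a non-right angle. Every shape's color has rotated by the same amount around the hue wheel — a uniform hue shift.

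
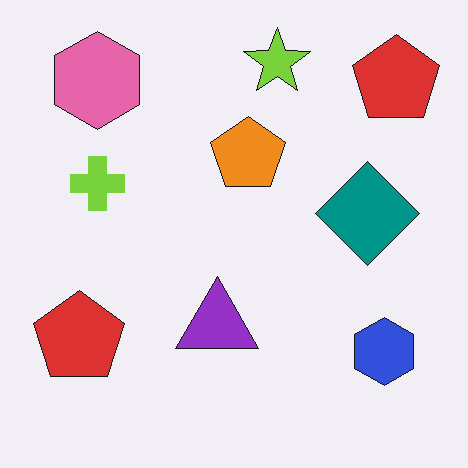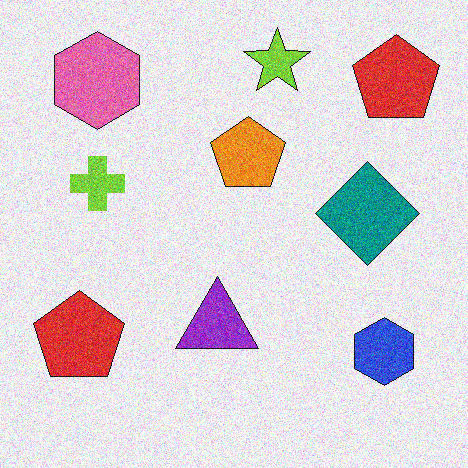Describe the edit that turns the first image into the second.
The second image is the first degraded with visible gaussian noise.

Random speckle covers the whole image, including the flat background.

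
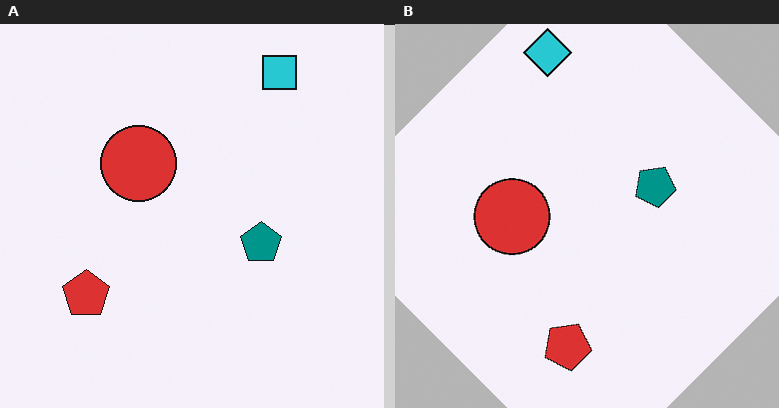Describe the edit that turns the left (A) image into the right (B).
The transformation is: rotated counter-clockwise by a large amount — several tens of degrees.

Every shape is tilted by the same angle and the image corners show triangular fill wedges — a whole-image rotation by a non-right angle.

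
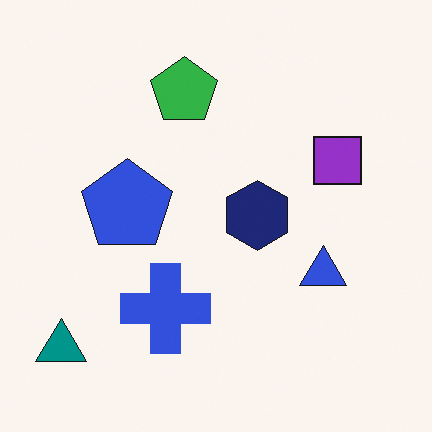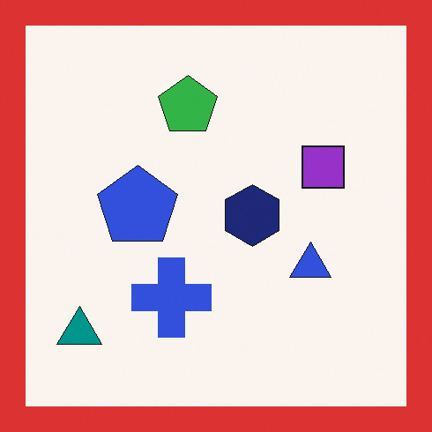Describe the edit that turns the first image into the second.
Framed with a red border.

A solid red frame runs around the edge of the second image, with the content slightly shrunk inside it.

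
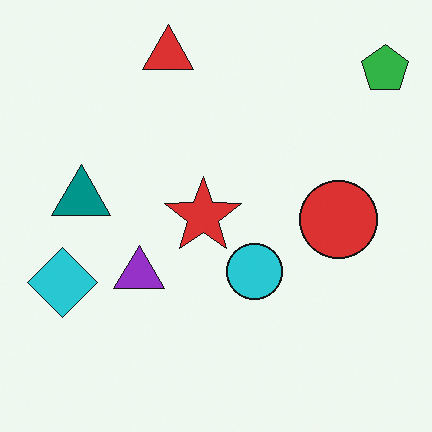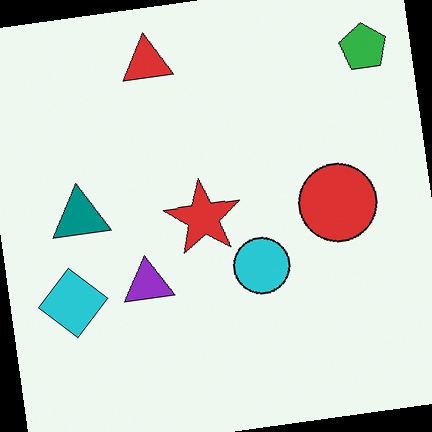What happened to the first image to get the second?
The image was rotated counter-clockwise by a small amount.

Every shape is tilted by the same angle and the image corners show triangular fill wedges — a whole-image rotation by a non-right angle.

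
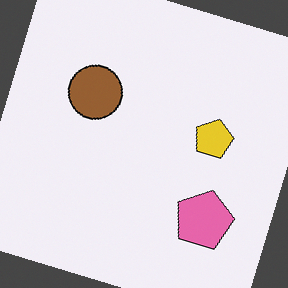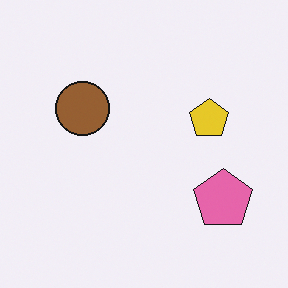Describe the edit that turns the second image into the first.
The transformation is: rotated clockwise by a moderate amount.

Every shape is tilted by the same angle and the image corners show triangular fill wedges — a whole-image rotation by a non-right angle.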